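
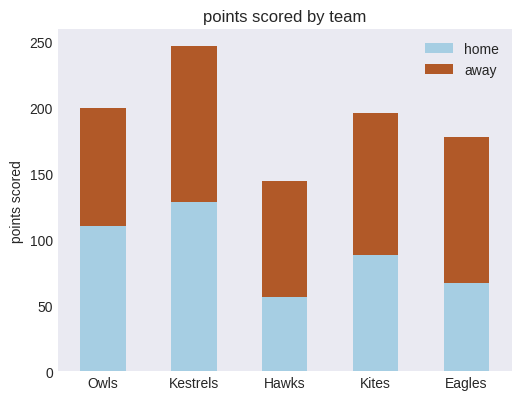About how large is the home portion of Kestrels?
home top ≈ 125, bottom ≈ 0; segment ≈ 125.

≈ 125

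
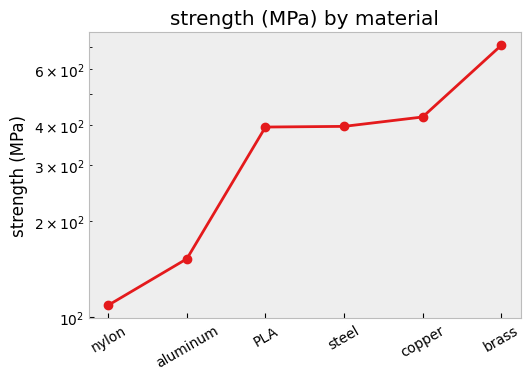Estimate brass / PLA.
≈ 1.75×

brass ≈ 700, PLA ≈ 400; 700/400 ≈ 1.75.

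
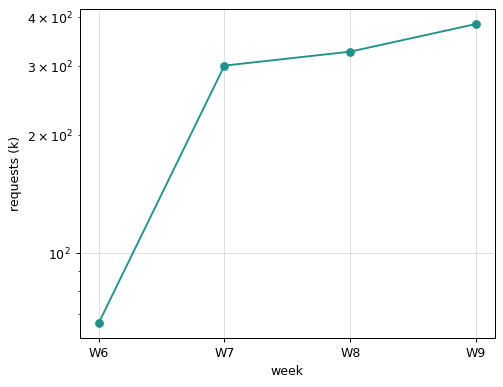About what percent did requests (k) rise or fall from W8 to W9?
≈ +14.3%

W8 ≈ 350, W9 ≈ 400; (400 − 350) / 350 ≈ +14.3%.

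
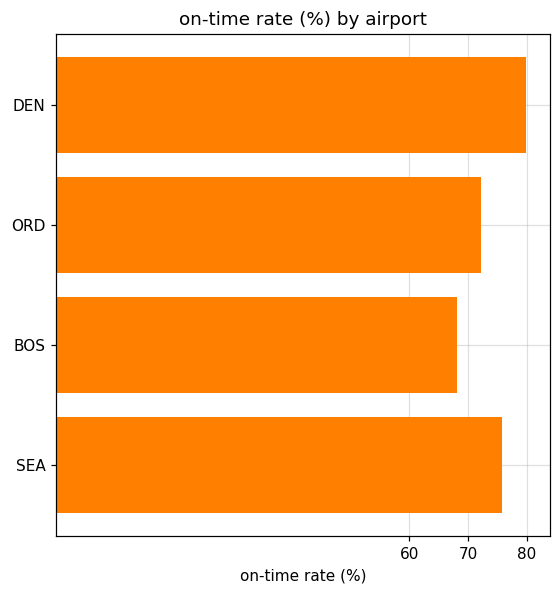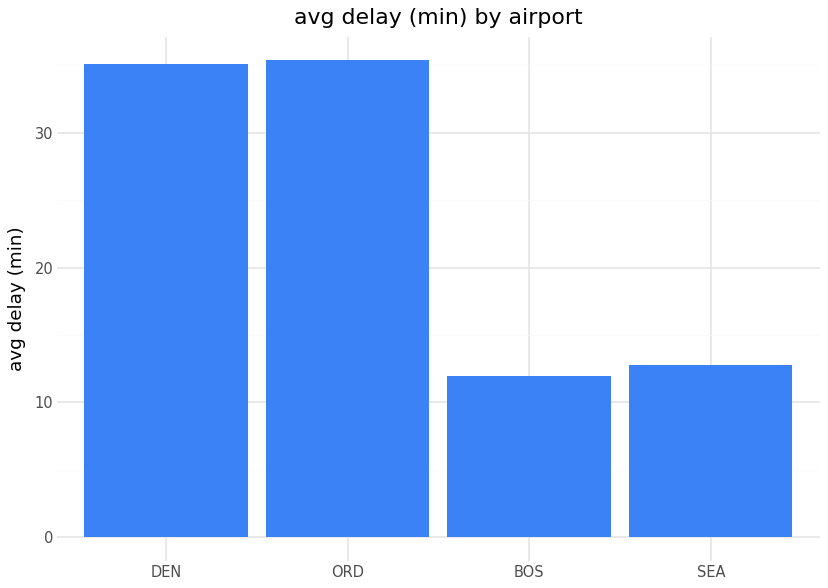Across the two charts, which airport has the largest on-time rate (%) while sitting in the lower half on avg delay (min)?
SEA

Chart 2 median avg delay (min) ≈ 25; below-median airports: BOS, SEA. Among those, SEA has the highest on-time rate (%) (≈ 80).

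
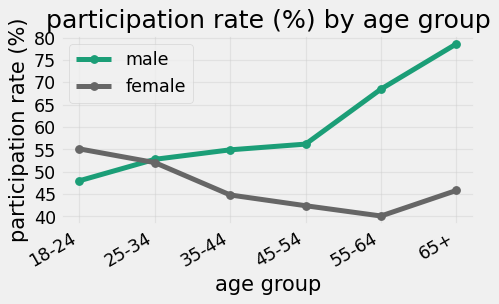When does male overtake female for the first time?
25-34

18-24: male ≈ 50 vs female ≈ 55 (not yet); 25-34: male ≈ 55 vs female ≈ 50 (first crossover).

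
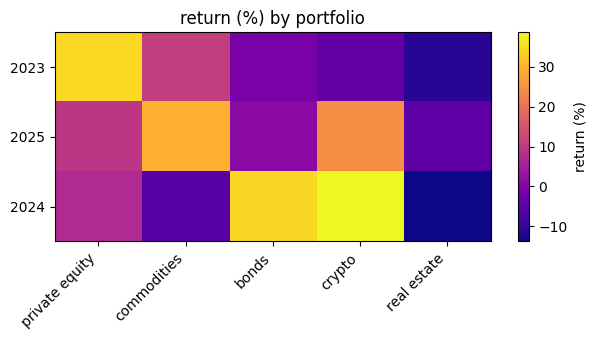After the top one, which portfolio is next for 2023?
Top 3 for 2023: private equity ≈ 35, commodities ≈ 10, bonds ≈ 0.

commodities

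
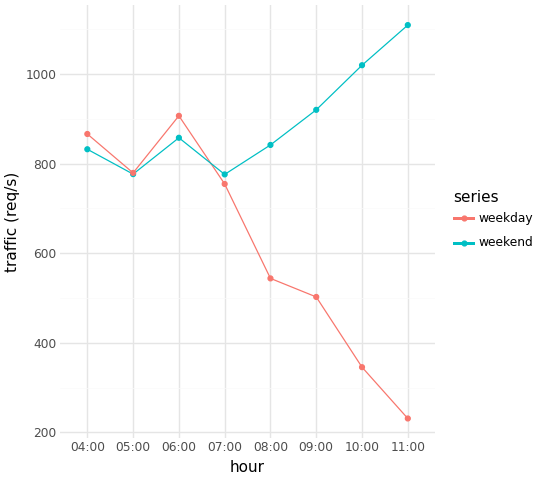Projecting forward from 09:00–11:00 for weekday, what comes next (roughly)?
≈ 50

Last three: 500, 300, 200 → slope ≈ -150/step → next ≈ 50.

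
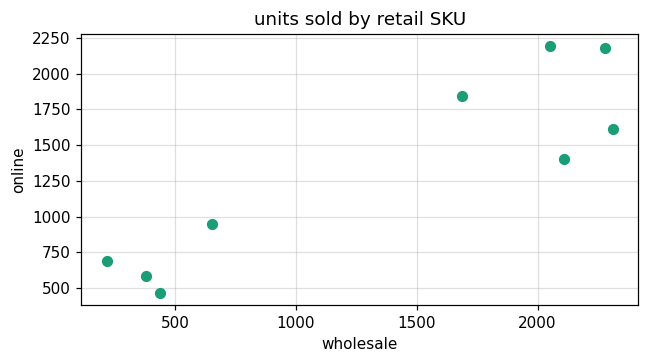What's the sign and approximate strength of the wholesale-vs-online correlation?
Points are positively correlated; strong (|r| ≈ 0.9).

positive, strong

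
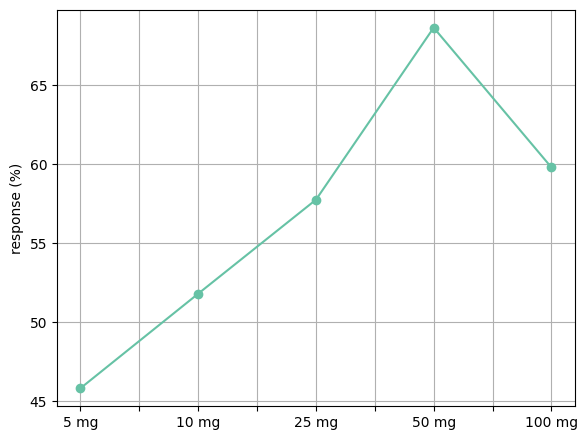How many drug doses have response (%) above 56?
3

Above 56: 25 mg, 50 mg, 100 mg.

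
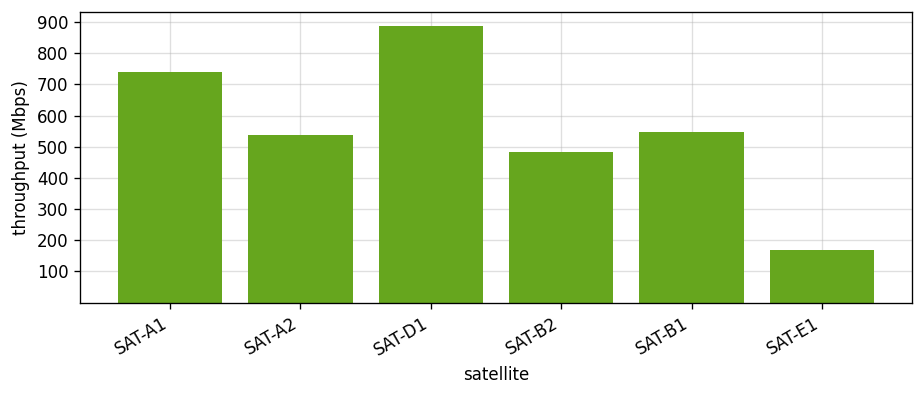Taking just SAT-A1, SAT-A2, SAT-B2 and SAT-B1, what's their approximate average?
(700 + 500 + 500 + 500) / 4 ≈ 550.

≈ 550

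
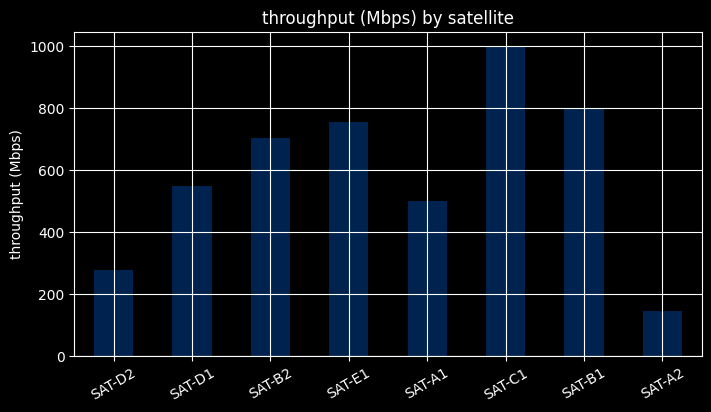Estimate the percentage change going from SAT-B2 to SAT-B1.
≈ +14.3%

SAT-B2 ≈ 700, SAT-B1 ≈ 800; (800 − 700) / 700 ≈ +14.3%.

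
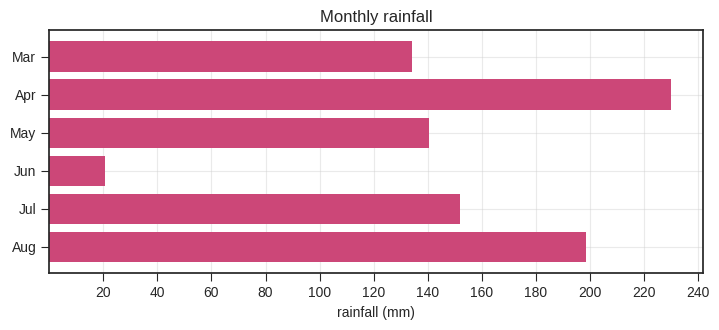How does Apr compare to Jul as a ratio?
≈ 1.5×

Apr ≈ 240, Jul ≈ 160; 240/160 ≈ 1.5.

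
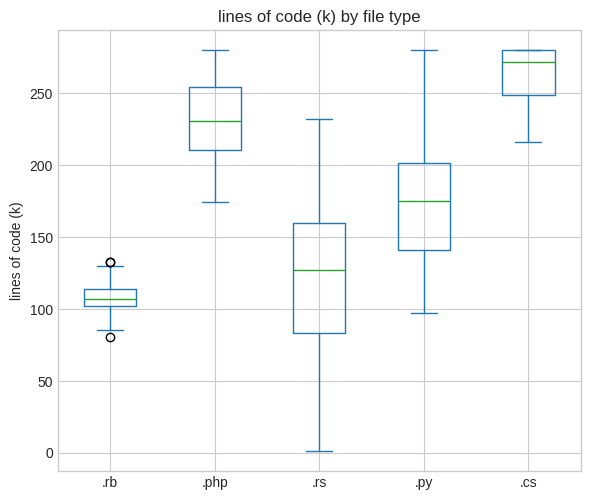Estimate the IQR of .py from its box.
Q3 ≈ 200, Q1 ≈ 140; IQR ≈ 60.

≈ 60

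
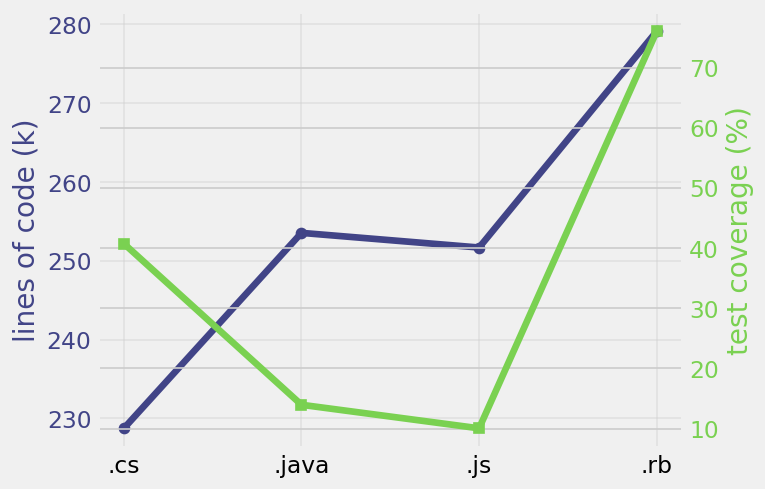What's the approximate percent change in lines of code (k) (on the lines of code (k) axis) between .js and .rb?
≈ +12%

.js ≈ 250, .rb ≈ 280; (280 − 250) / 250 ≈ +12%.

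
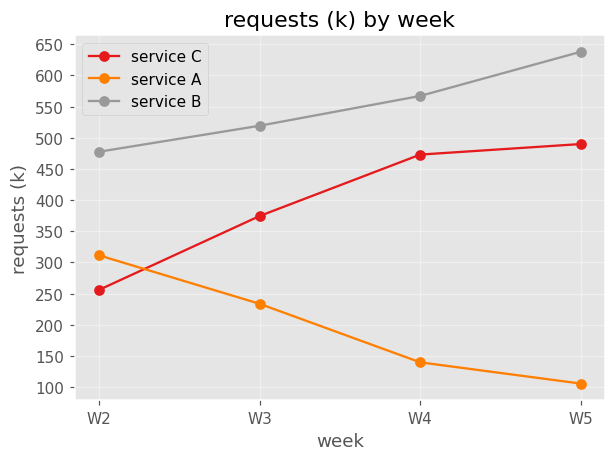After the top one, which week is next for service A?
W3

Top 3 for service A: W2 ≈ 300, W3 ≈ 250, W4 ≈ 150.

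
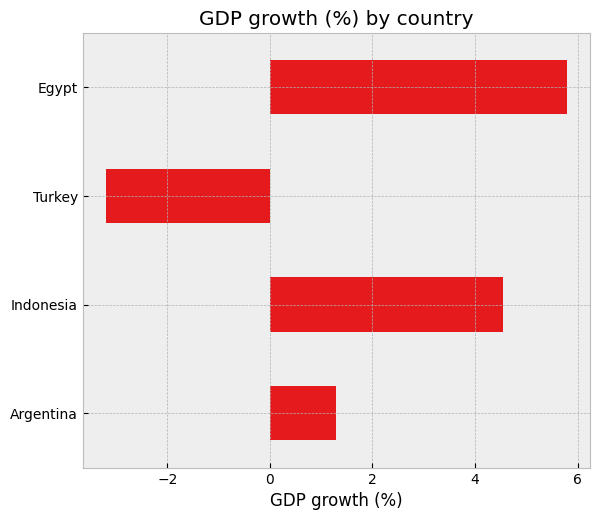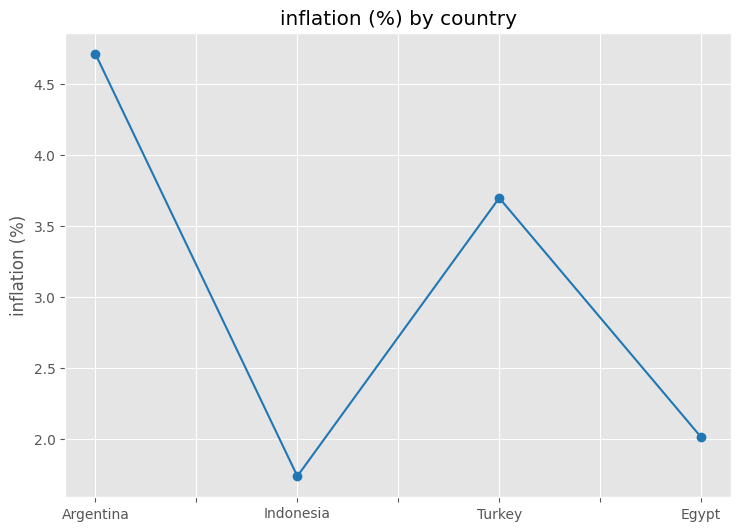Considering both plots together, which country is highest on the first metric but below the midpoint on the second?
Egypt

Chart 2 median inflation (%) ≈ 3; below-median countries: Indonesia, Egypt. Among those, Egypt has the highest GDP growth (%) (≈ 6).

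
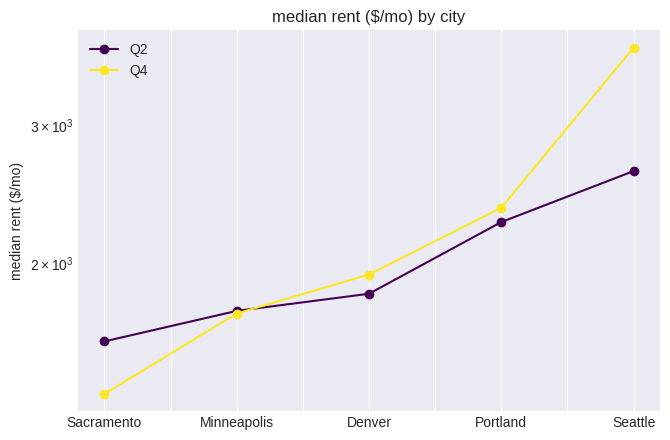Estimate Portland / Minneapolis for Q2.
Portland ≈ 2200, Minneapolis ≈ 1800; 2200/1800 ≈ 1.22.

≈ 1.22×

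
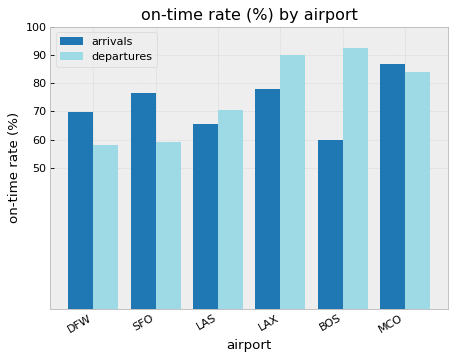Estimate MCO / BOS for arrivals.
≈ 1.5×

MCO ≈ 90, BOS ≈ 60; 90/60 ≈ 1.5.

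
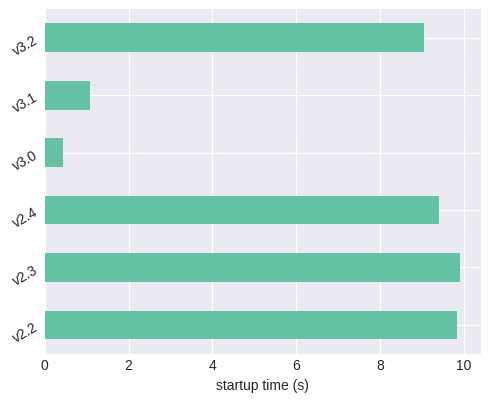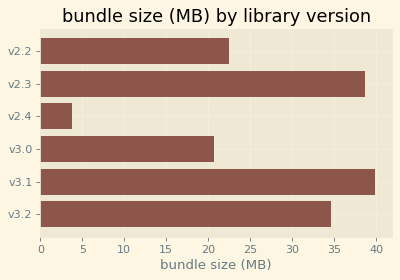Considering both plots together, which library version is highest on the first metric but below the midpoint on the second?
Chart 2 median bundle size (MB) ≈ 30; below-median library versions: v2.2, v2.4, v3.0. Among those, v2.2 has the highest startup time (s) (≈ 10).

v2.2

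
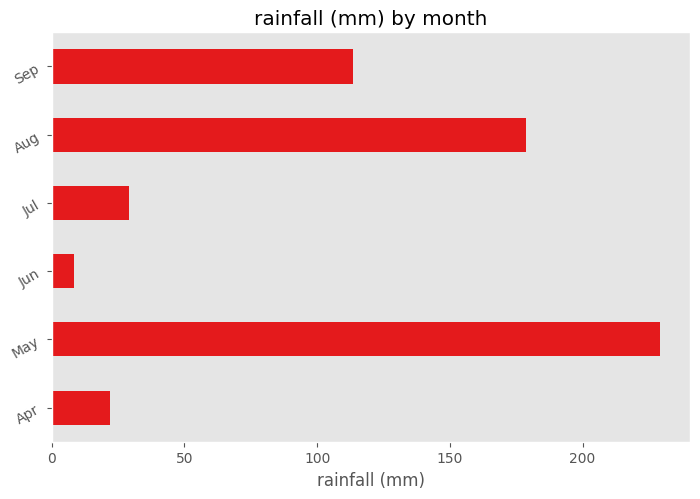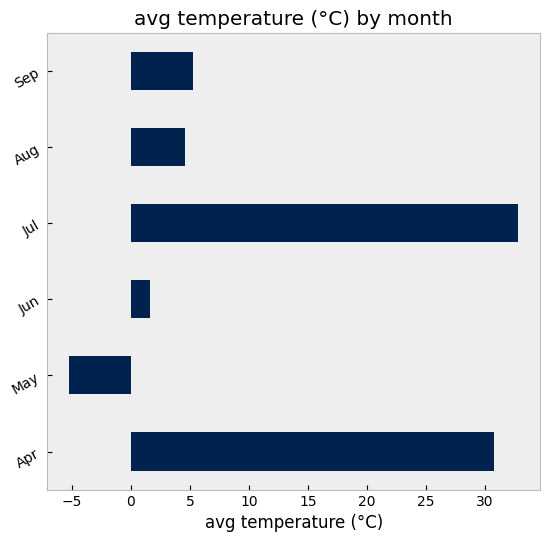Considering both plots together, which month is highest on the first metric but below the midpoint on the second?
Chart 2 median avg temperature (°C) ≈ 5; below-median months: May, Jun, Aug. Among those, May has the highest rainfall (mm) (≈ 225).

May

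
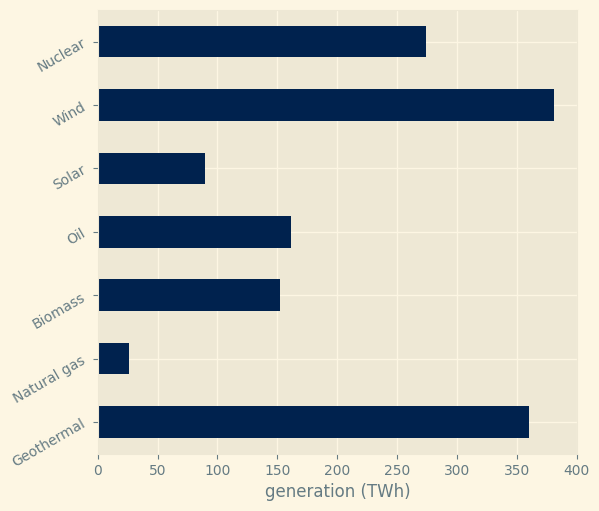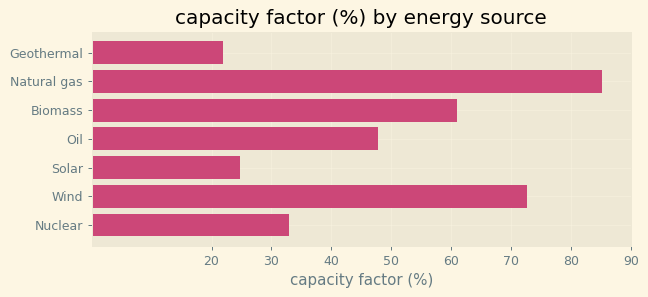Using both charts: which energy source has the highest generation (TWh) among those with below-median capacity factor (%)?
Geothermal

Chart 2 median capacity factor (%) ≈ 50; below-median energy sources: Geothermal, Solar, Nuclear. Among those, Geothermal has the highest generation (TWh) (≈ 350).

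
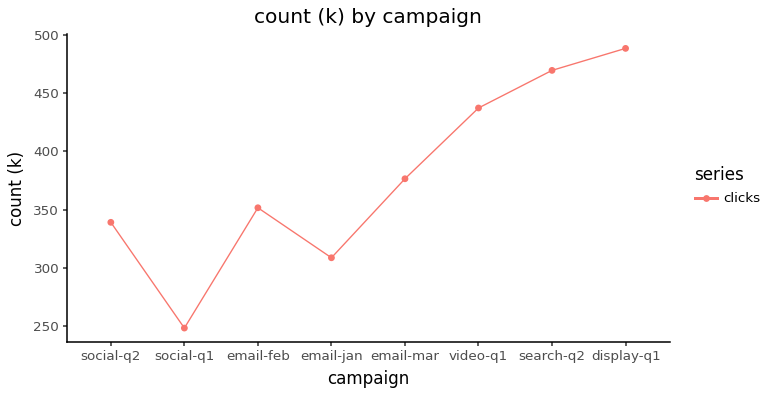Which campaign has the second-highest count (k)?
Top 3: display-q1 ≈ 500, search-q2 ≈ 475, video-q1 ≈ 425.

search-q2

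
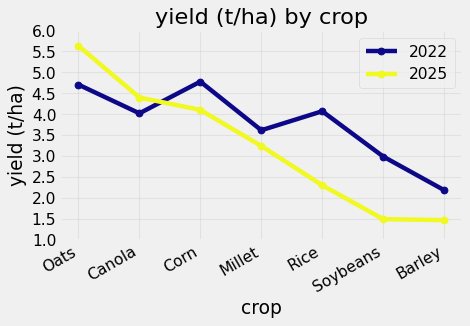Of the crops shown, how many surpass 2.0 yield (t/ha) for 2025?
Above 2.0: Oats, Canola, Corn, Millet, Rice.

5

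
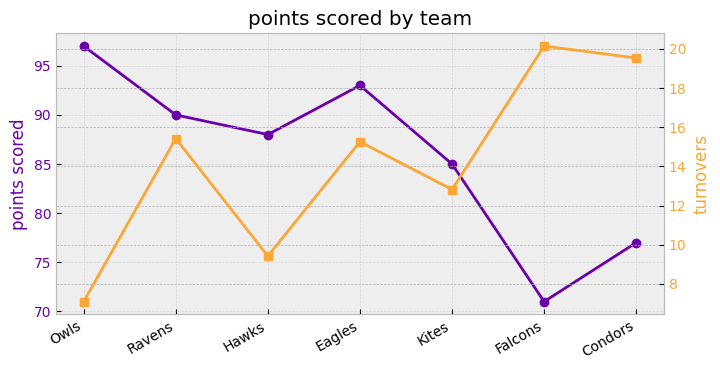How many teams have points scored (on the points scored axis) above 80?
Above 80: Owls, Ravens, Hawks, Eagles, Kites.

5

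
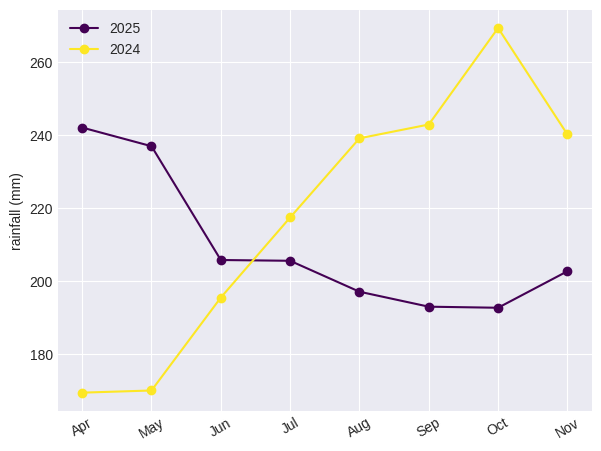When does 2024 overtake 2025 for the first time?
Jun: 2024 ≈ 200 vs 2025 ≈ 210 (not yet); Jul: 2024 ≈ 220 vs 2025 ≈ 210 (first crossover).

Jul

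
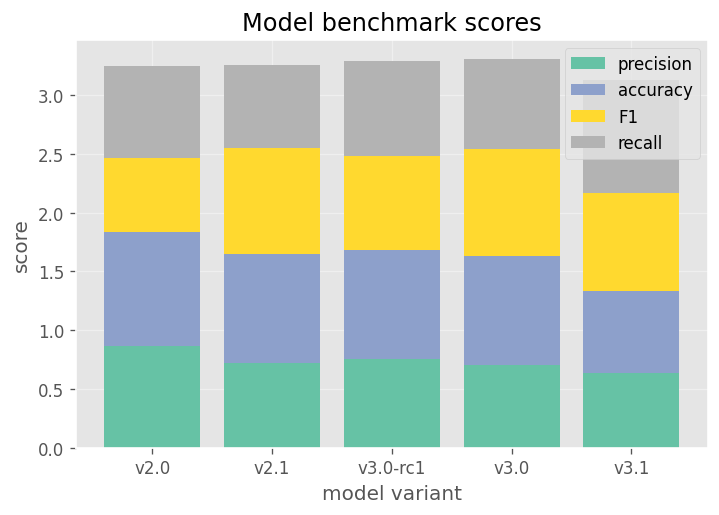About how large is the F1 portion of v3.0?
F1 top ≈ 2.5, bottom ≈ 1.5; segment ≈ 1.0.

≈ 1.0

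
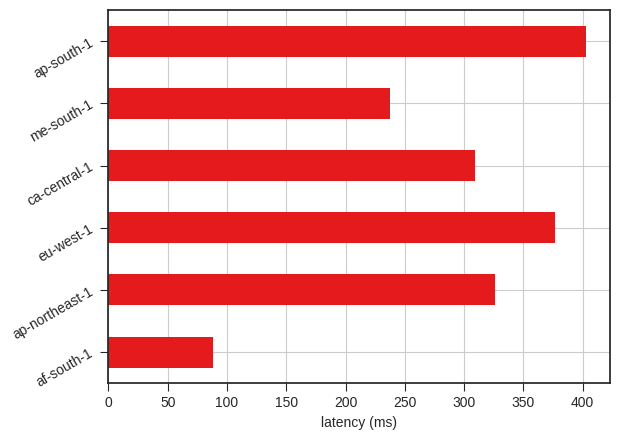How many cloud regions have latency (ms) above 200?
Above 200: ap-northeast-1, eu-west-1, ca-central-1, me-south-1, ap-south-1.

5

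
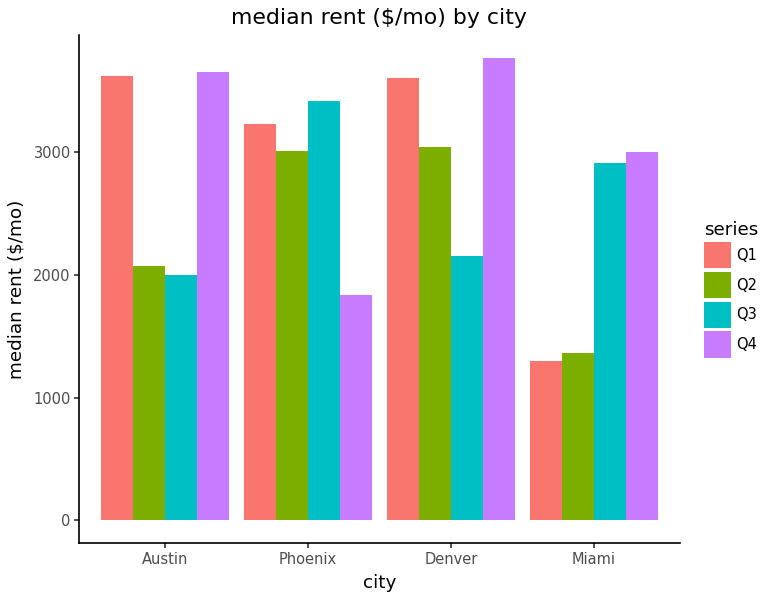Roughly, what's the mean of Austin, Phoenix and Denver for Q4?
(3500 + 2000 + 4000) / 3 ≈ 3167.

≈ 3167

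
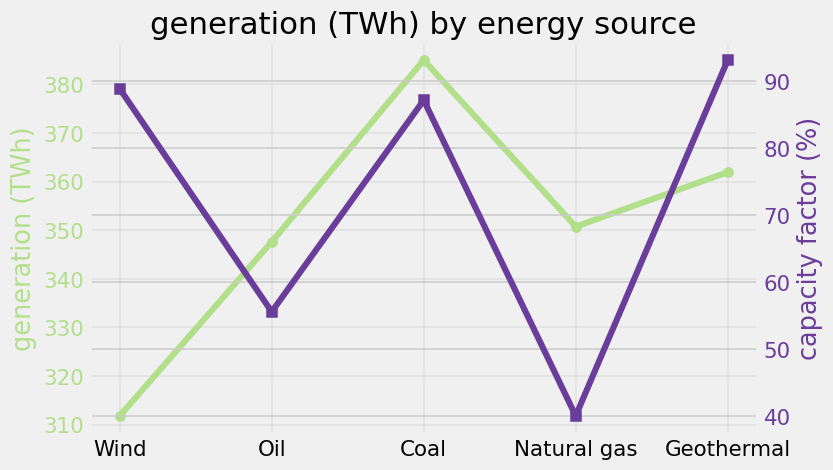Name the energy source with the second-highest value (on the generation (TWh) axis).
Top 3 (on the generation (TWh) axis): Coal ≈ 380, Geothermal ≈ 360, Natural gas ≈ 350.

Geothermal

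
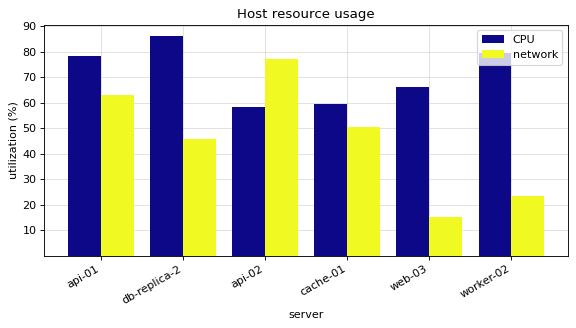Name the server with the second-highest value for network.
api-01

Top 3 for network: api-02 ≈ 80, api-01 ≈ 60, cache-01 ≈ 50.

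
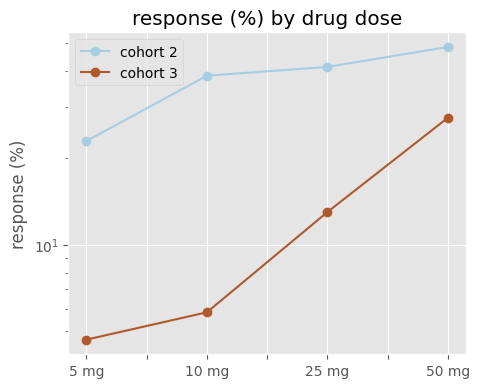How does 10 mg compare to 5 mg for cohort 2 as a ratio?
≈ 1.6×

10 mg ≈ 40, 5 mg ≈ 25; 40/25 ≈ 1.6.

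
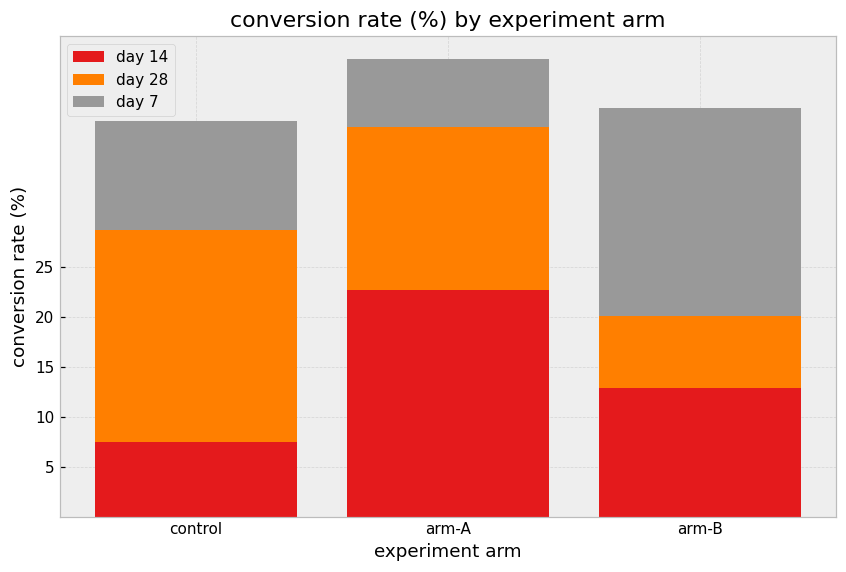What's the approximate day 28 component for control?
day 28 top ≈ 30, bottom ≈ 5; segment ≈ 25.

≈ 25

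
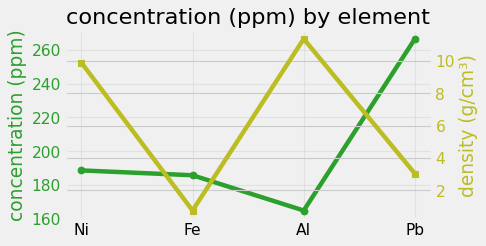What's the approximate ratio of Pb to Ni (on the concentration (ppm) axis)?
Pb ≈ 270, Ni ≈ 190; 270/190 ≈ 1.42.

≈ 1.42×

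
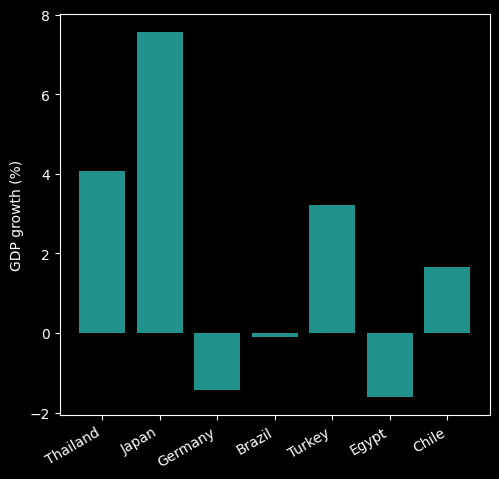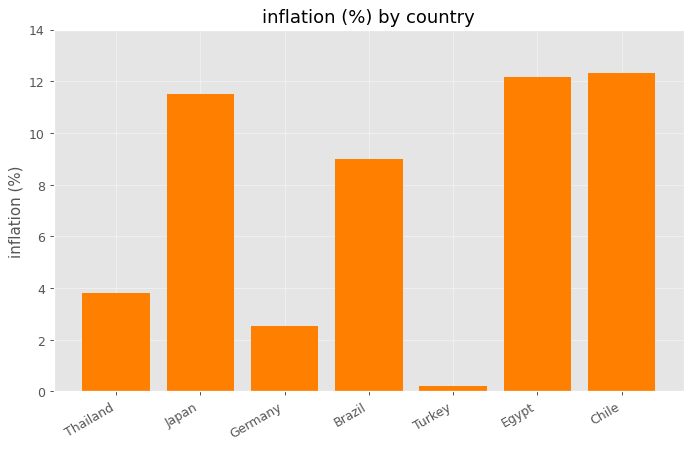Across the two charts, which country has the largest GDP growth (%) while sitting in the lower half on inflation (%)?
Thailand

Chart 2 median inflation (%) ≈ 8; below-median countries: Thailand, Germany, Turkey. Among those, Thailand has the highest GDP growth (%) (≈ 4).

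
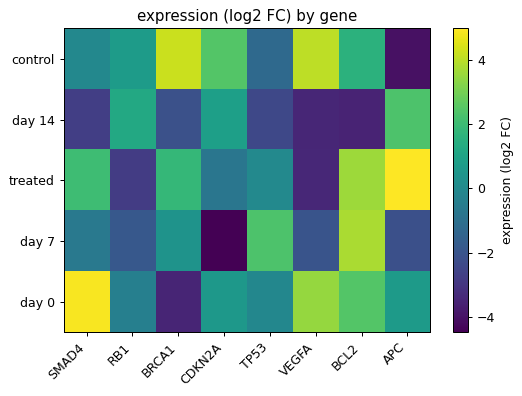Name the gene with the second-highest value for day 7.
TP53

Top 3 for day 7: BCL2 ≈ 4, TP53 ≈ 2, BRCA1 ≈ 0.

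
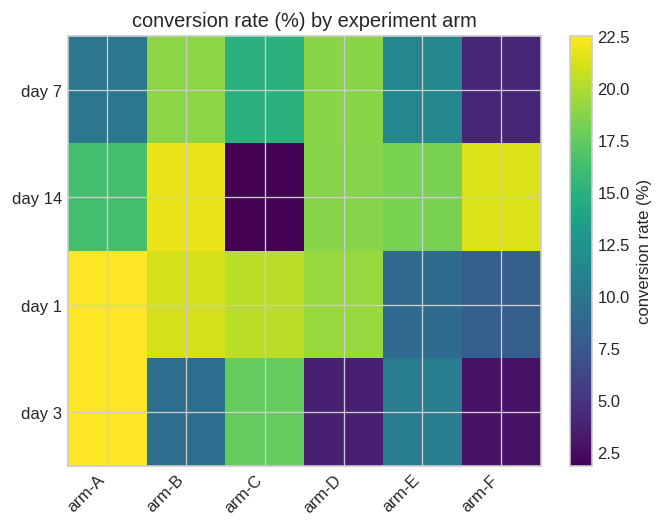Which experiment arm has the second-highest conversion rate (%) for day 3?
arm-C

Top 3 for day 3: arm-A ≈ 22, arm-C ≈ 18, arm-E ≈ 10.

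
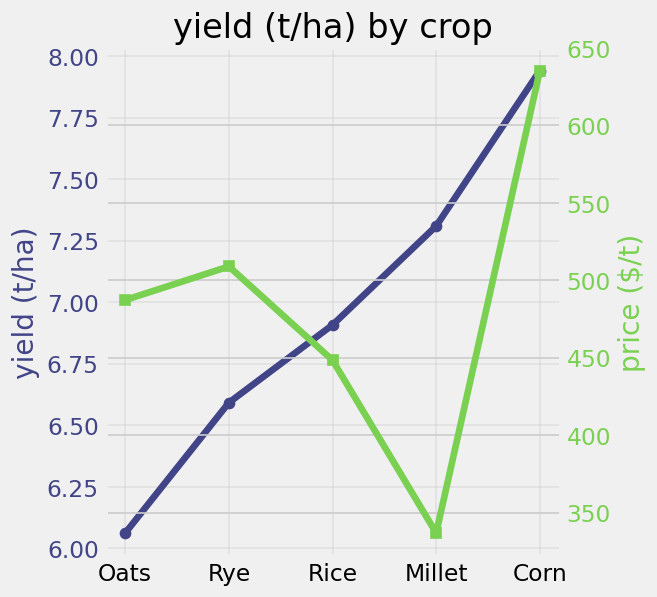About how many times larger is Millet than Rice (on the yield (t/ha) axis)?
≈ 1.06×

Millet ≈ 7.4, Rice ≈ 7.0; 7.4/7.0 ≈ 1.06.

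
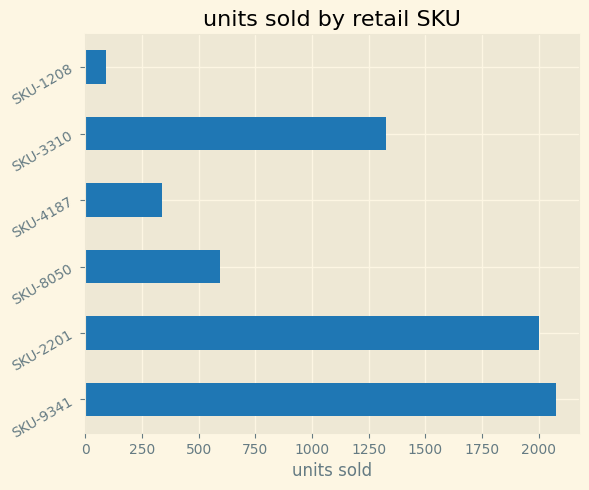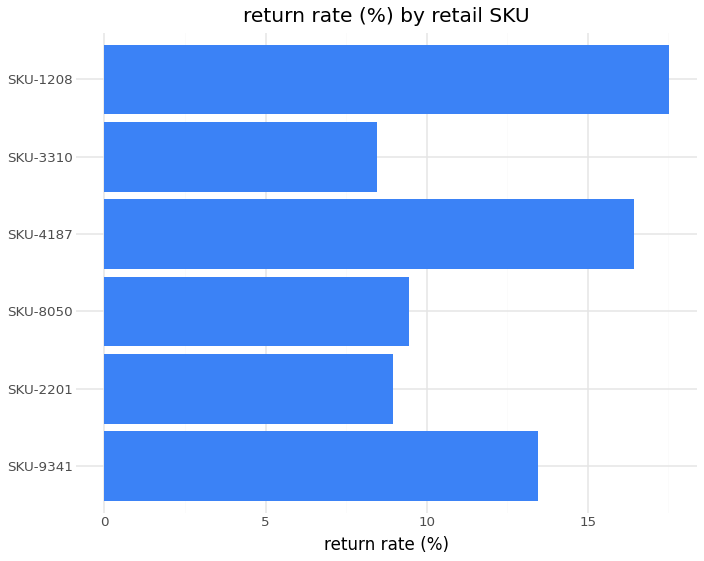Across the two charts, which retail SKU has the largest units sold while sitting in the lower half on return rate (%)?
Chart 2 median return rate (%) ≈ 12; below-median retail SKUs: SKU-2201, SKU-8050, SKU-3310. Among those, SKU-2201 has the highest units sold (≈ 2000).

SKU-2201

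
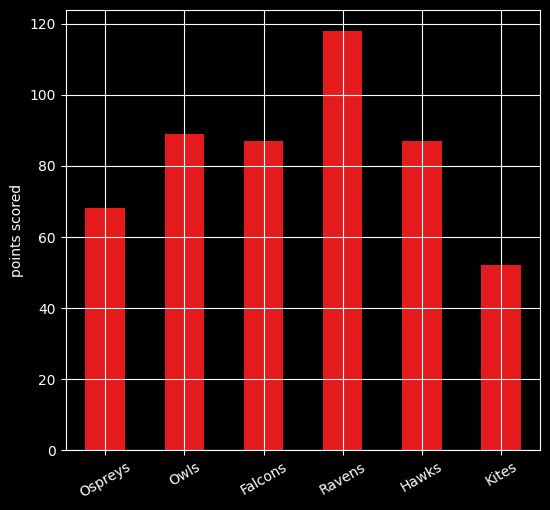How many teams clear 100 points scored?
1

Above 100: Ravens.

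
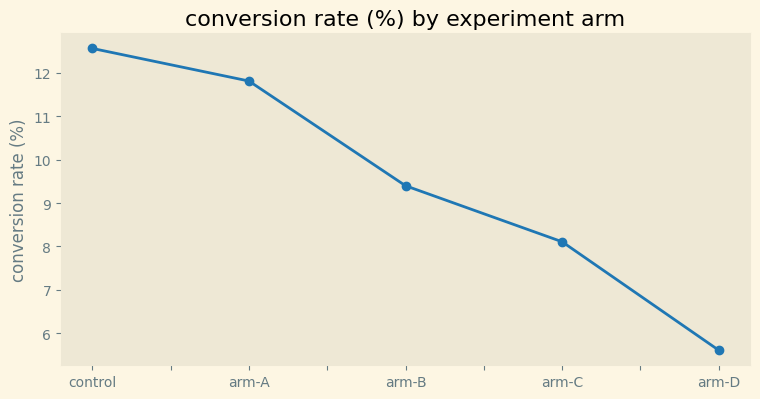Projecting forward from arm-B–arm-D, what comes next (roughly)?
Last three: 9, 8, 6 → slope ≈ -1.5/step → next ≈ 4.5.

≈ 4.5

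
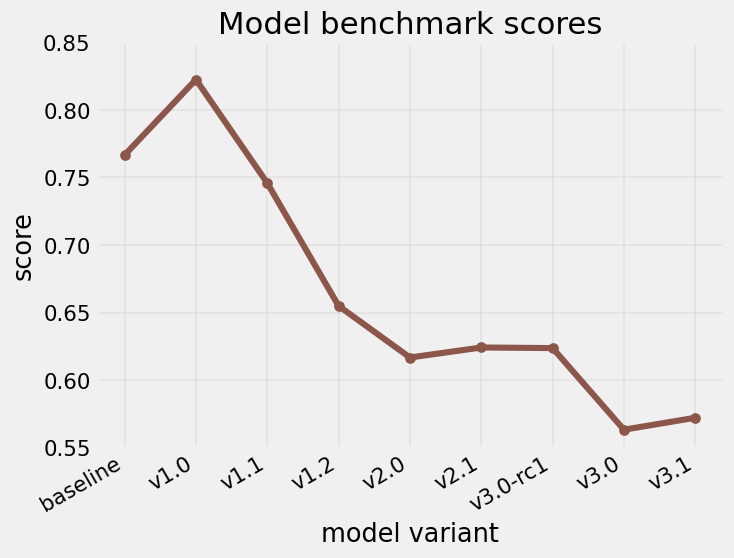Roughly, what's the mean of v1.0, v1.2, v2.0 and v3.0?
(0.80 + 0.65 + 0.60 + 0.55) / 4 ≈ 0.65.

≈ 0.65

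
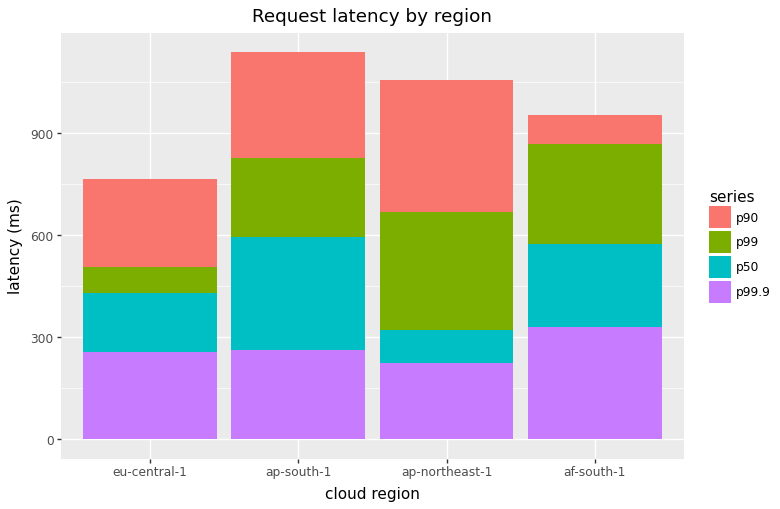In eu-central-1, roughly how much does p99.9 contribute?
≈ 300

p99.9 top ≈ 300, bottom ≈ 0; segment ≈ 300.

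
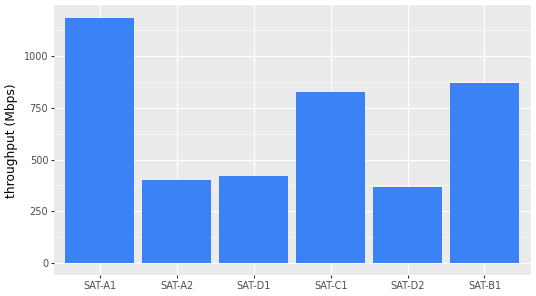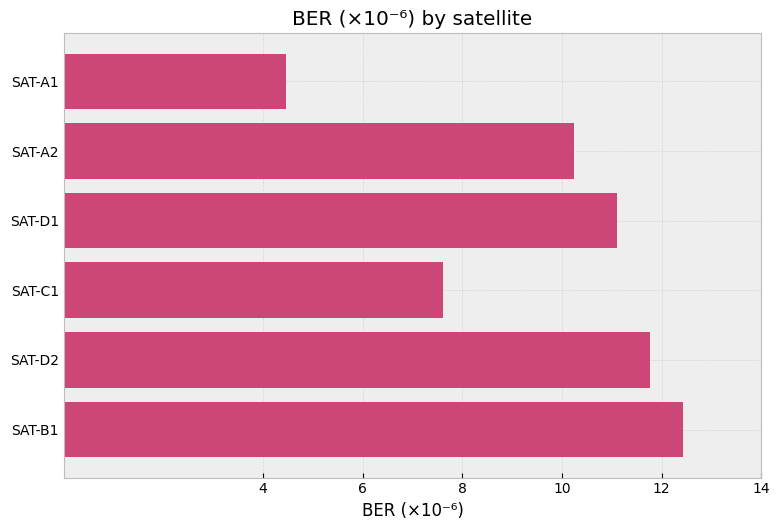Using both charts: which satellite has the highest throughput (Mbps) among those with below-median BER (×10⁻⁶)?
Chart 2 median BER (×10⁻⁶) ≈ 10; below-median satellites: SAT-A1, SAT-A2, SAT-C1. Among those, SAT-A1 has the highest throughput (Mbps) (≈ 1200).

SAT-A1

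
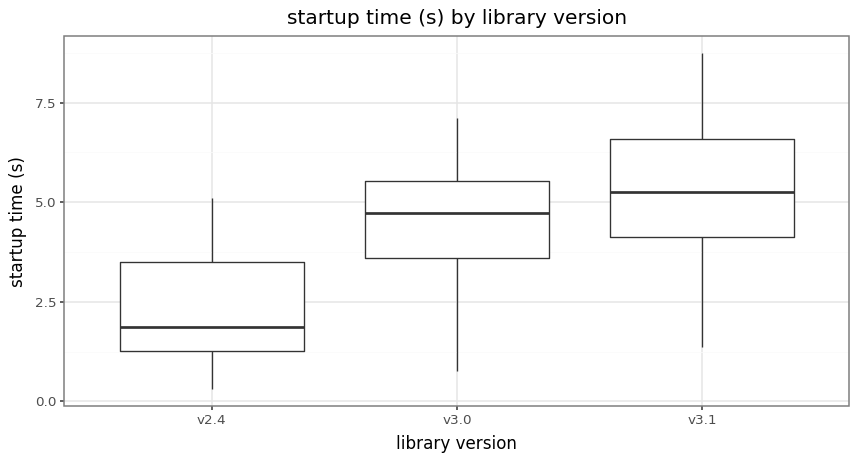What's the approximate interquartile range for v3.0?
≈ 2.0

Q3 ≈ 5.5, Q1 ≈ 3.5; IQR ≈ 2.0.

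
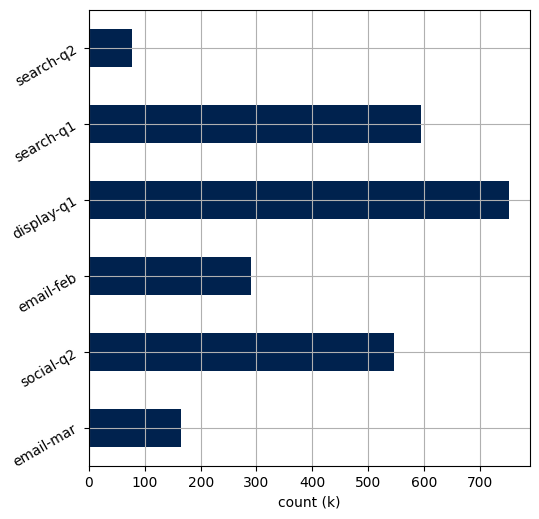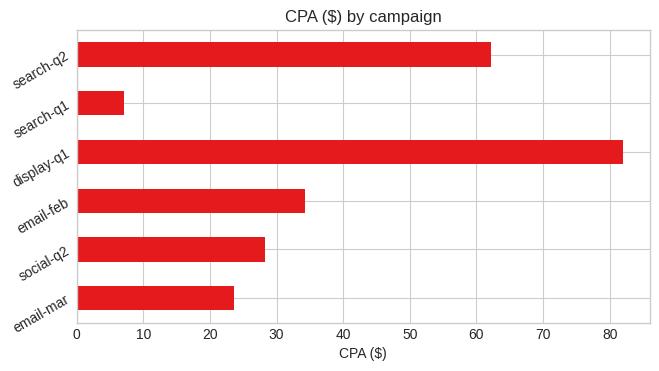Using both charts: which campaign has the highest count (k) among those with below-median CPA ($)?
search-q1

Chart 2 median CPA ($) ≈ 30; below-median campaigns: email-mar, social-q2, search-q1. Among those, search-q1 has the highest count (k) (≈ 600).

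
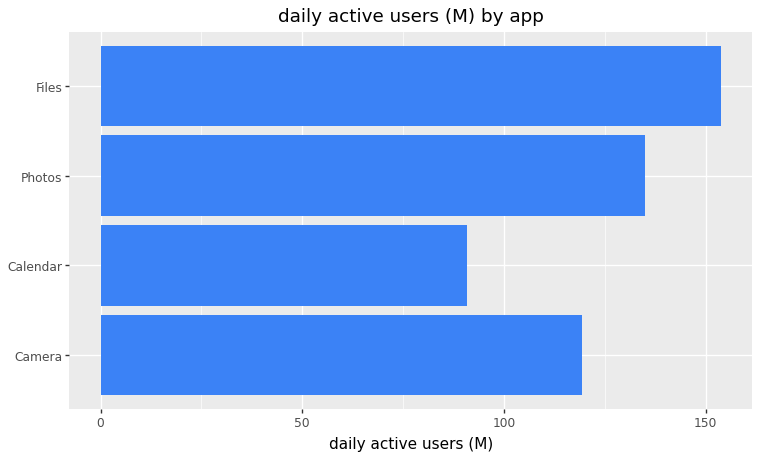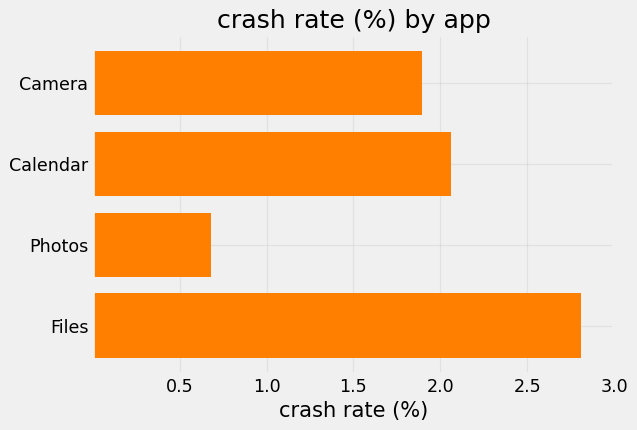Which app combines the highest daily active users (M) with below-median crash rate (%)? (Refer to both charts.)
Chart 2 median crash rate (%) ≈ 2; below-median apps: Camera, Photos. Among those, Photos has the highest daily active users (M) (≈ 140).

Photos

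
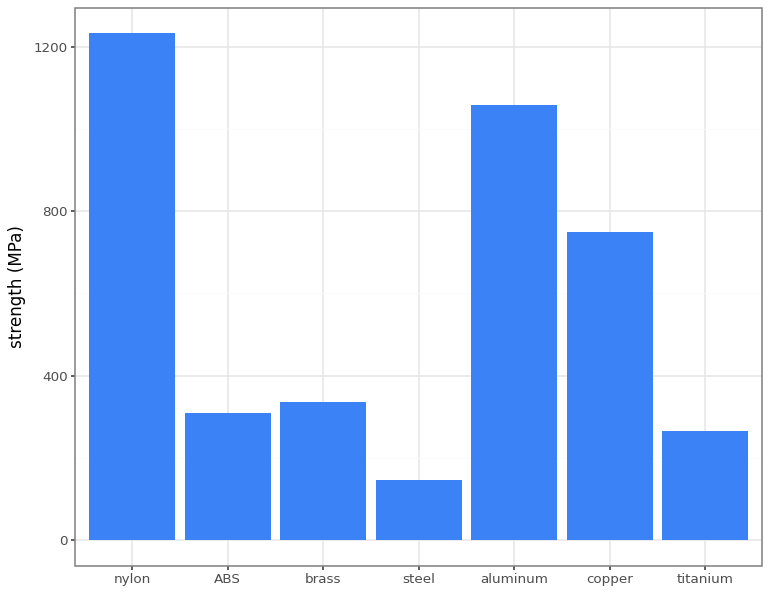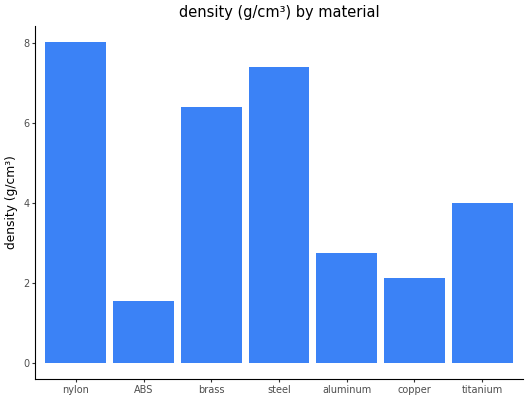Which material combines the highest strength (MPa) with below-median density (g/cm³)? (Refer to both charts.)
aluminum

Chart 2 median density (g/cm³) ≈ 4; below-median materials: ABS, aluminum, copper. Among those, aluminum has the highest strength (MPa) (≈ 1000).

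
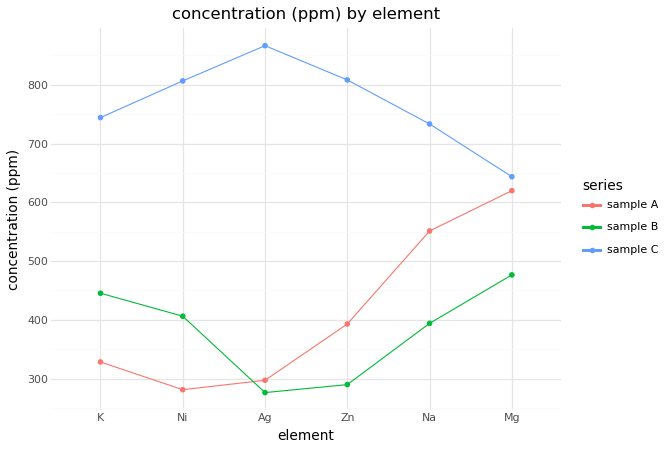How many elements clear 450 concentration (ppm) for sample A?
2

Above 450: Na, Mg.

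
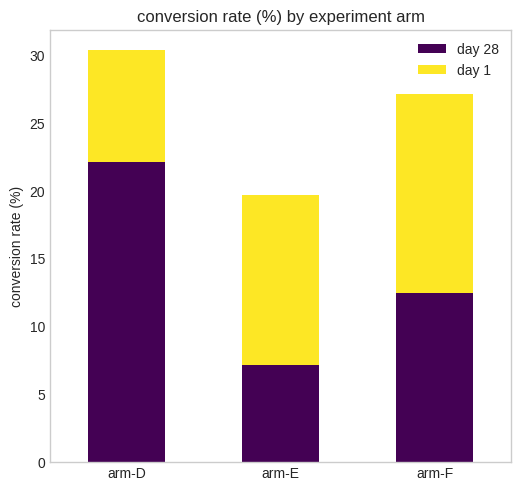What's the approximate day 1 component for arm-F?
≈ 15

day 1 top ≈ 25, bottom ≈ 10; segment ≈ 15.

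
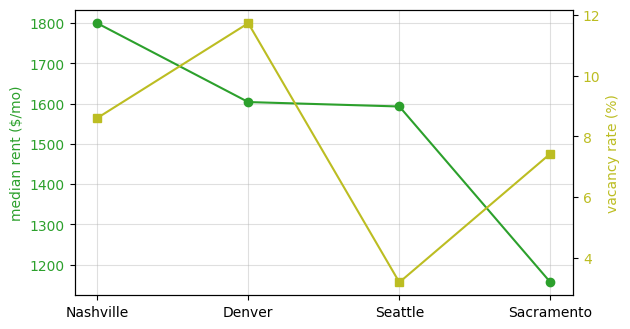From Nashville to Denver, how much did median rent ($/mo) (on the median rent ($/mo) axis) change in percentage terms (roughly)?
Nashville ≈ 1800, Denver ≈ 1600; (1600 − 1800) / 1800 ≈ -11.1%.

≈ -11.1%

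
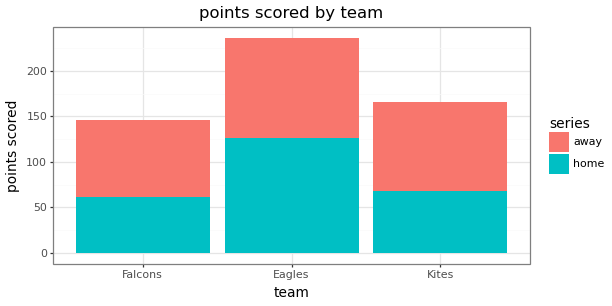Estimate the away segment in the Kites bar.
≈ 100

away top ≈ 160, bottom ≈ 60; segment ≈ 100.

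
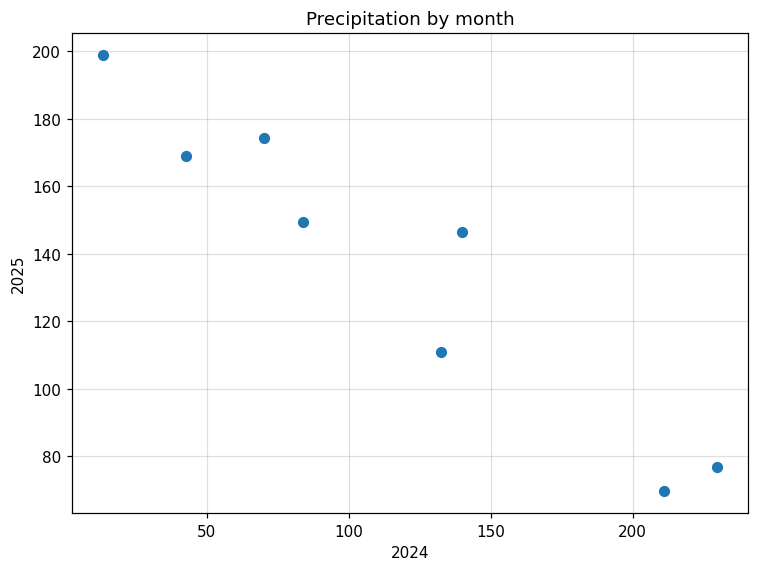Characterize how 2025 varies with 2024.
Points are negatively correlated; strong (|r| ≈ 1.0).

negative, strong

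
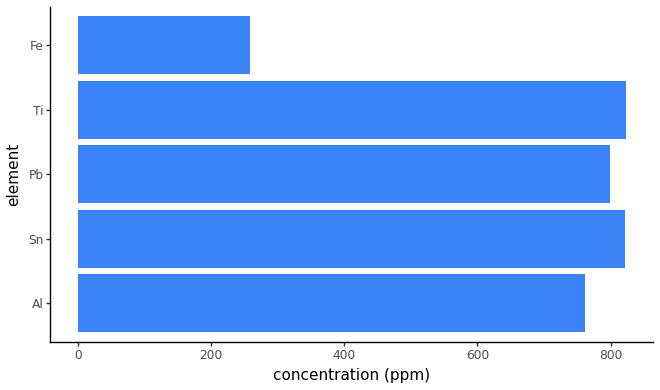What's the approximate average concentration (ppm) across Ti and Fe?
(800 + 300) / 2 ≈ 550.

≈ 550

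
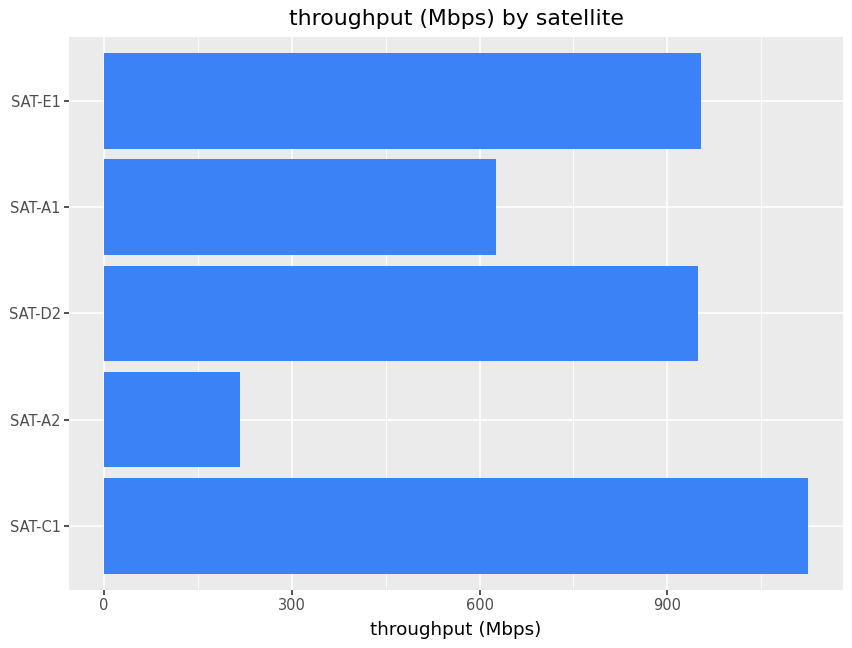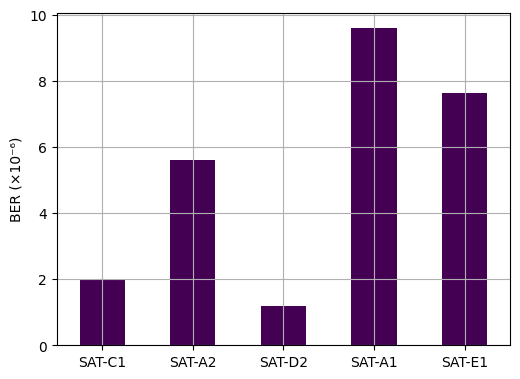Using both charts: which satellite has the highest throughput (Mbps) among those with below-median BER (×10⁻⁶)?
SAT-C1

Chart 2 median BER (×10⁻⁶) ≈ 6; below-median satellites: SAT-C1, SAT-D2. Among those, SAT-C1 has the highest throughput (Mbps) (≈ 1200).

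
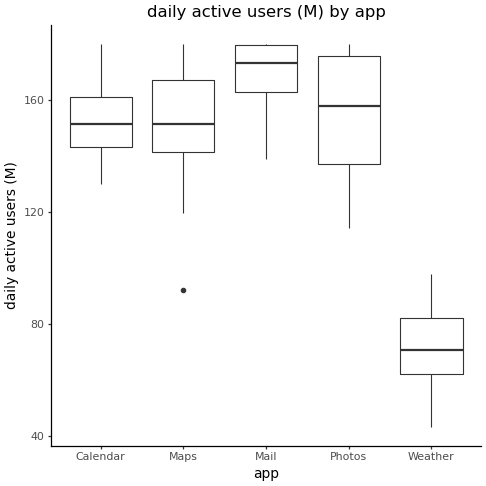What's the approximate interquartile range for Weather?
Q3 ≈ 80, Q1 ≈ 60; IQR ≈ 20.

≈ 20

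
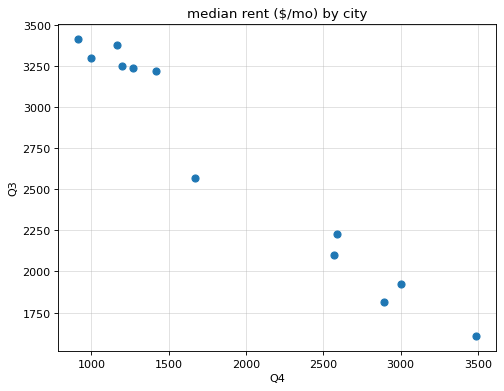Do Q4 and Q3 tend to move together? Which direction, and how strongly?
Points are negatively correlated; strong (|r| ≈ 1.0).

negative, strong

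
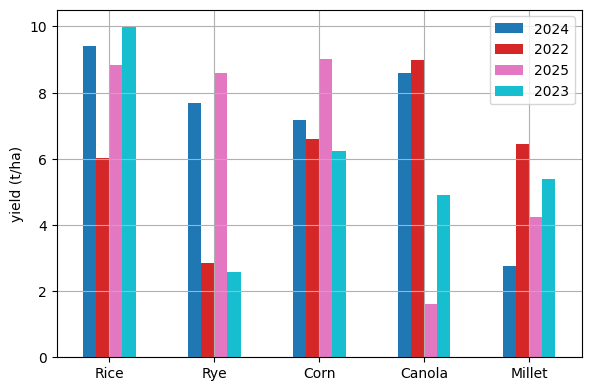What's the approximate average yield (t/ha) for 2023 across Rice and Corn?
≈ 8

(10 + 6) / 2 ≈ 8.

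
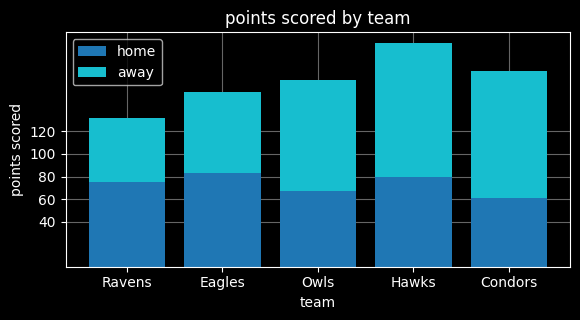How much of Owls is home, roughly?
home top ≈ 60, bottom ≈ 0; segment ≈ 60.

≈ 60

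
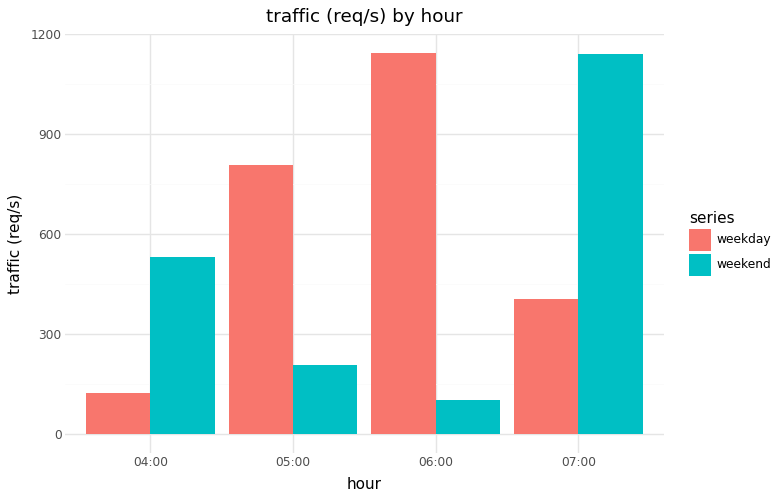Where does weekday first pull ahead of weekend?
04:00: weekday ≈ 100 vs weekend ≈ 500 (not yet); 05:00: weekday ≈ 800 vs weekend ≈ 200 (first crossover).

05:00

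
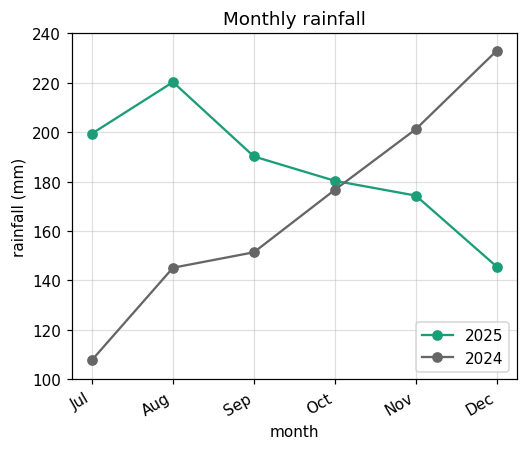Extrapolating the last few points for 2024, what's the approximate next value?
≈ 270

Last three: 180, 200, 240 → slope ≈ 30/step → next ≈ 270.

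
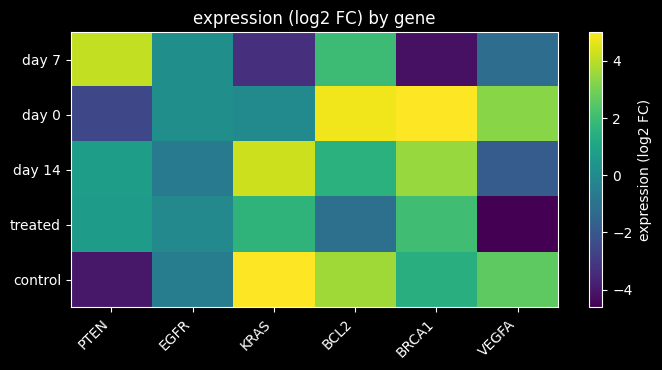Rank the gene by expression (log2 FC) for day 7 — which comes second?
BCL2

Top 3 for day 7: PTEN ≈ 4, BCL2 ≈ 2, EGFR ≈ 0.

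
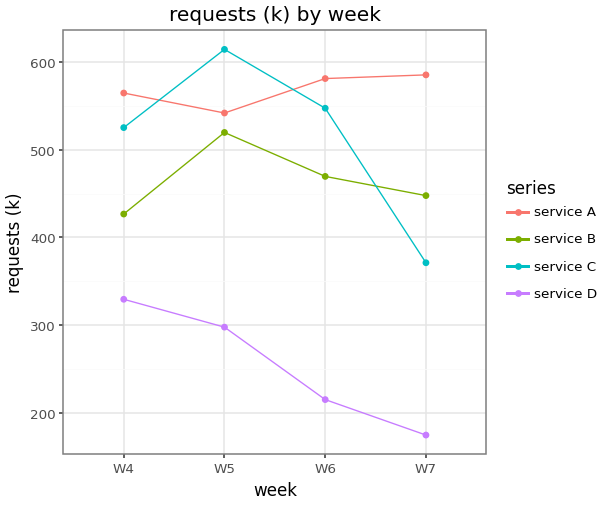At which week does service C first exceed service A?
W4: service C ≈ 550 vs service A ≈ 550 (not yet); W5: service C ≈ 600 vs service A ≈ 550 (first crossover).

W5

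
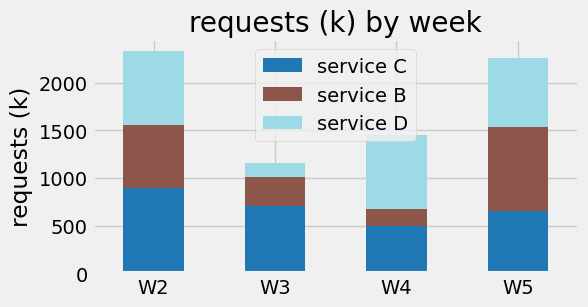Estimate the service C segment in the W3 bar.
≈ 800

service C top ≈ 800, bottom ≈ 0; segment ≈ 800.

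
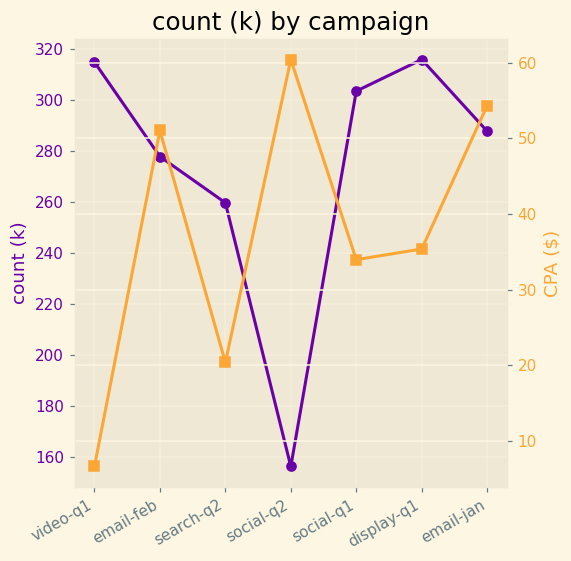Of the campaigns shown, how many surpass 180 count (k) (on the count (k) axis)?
Above 180: video-q1, email-feb, search-q2, social-q1, display-q1, email-jan.

6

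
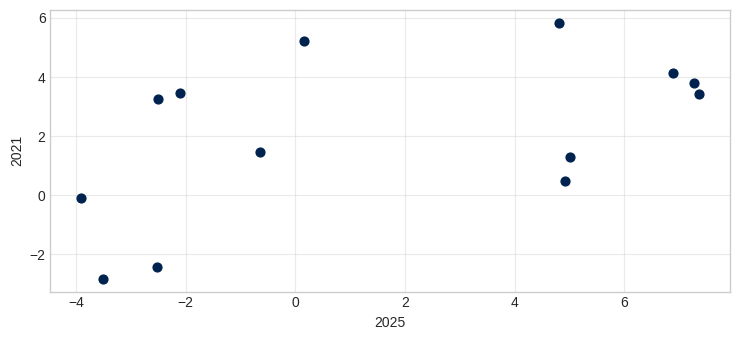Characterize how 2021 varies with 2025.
Points are positively correlated; moderate (|r| ≈ 0.5).

positive, moderate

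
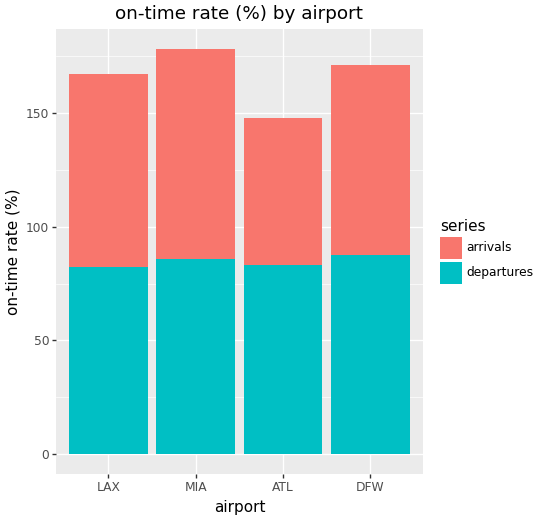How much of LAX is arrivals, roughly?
arrivals top ≈ 160, bottom ≈ 80; segment ≈ 80.

≈ 80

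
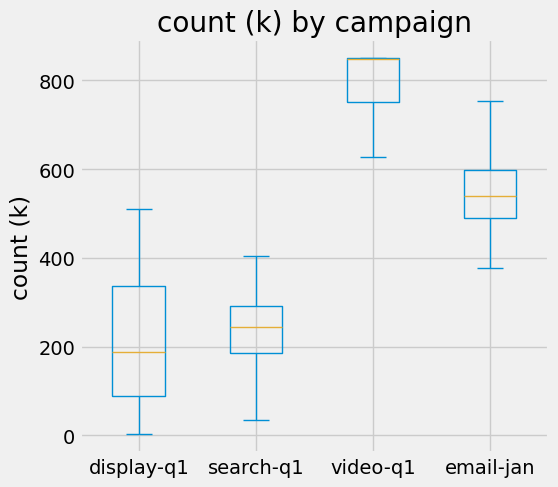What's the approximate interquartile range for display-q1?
≈ 200

Q3 ≈ 300, Q1 ≈ 100; IQR ≈ 200.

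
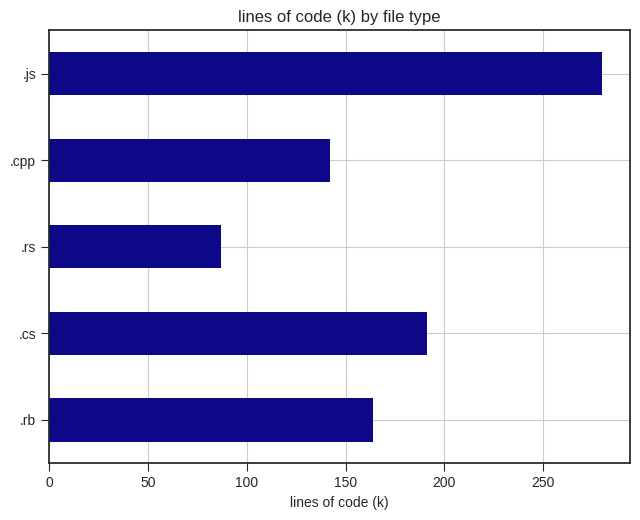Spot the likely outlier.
.js ≈ 275; the rest sit between ≈ 75 and ≈ 200.

.js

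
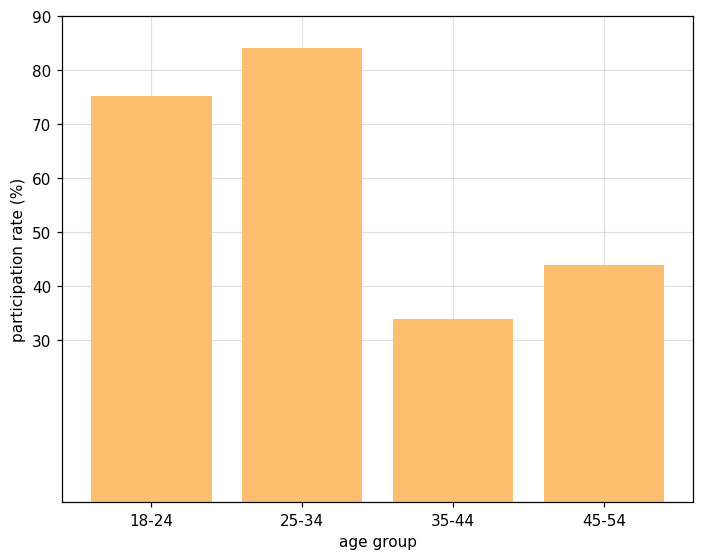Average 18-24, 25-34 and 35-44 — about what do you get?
(80 + 80 + 30) / 3 ≈ 63.

≈ 63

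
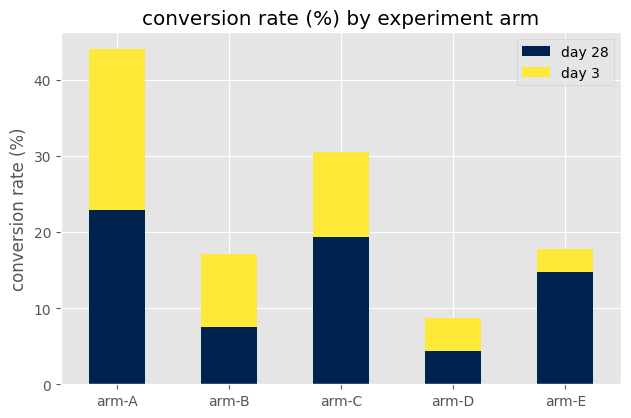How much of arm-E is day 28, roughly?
≈ 15

day 28 top ≈ 15, bottom ≈ 0; segment ≈ 15.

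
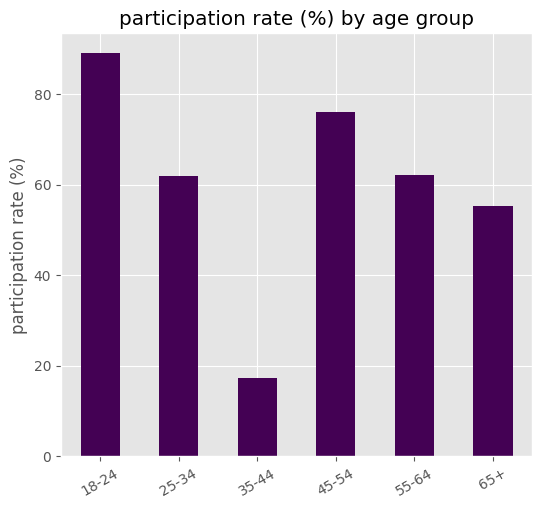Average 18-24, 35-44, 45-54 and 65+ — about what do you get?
≈ 62

(90 + 20 + 80 + 60) / 4 ≈ 62.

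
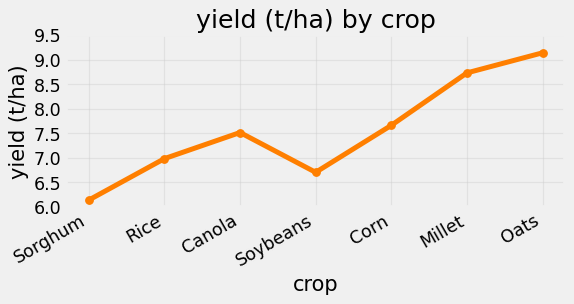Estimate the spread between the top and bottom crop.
≈ 3.0

Max Oats ≈ 9.0, min Sorghum ≈ 6.0; range ≈ 3.0.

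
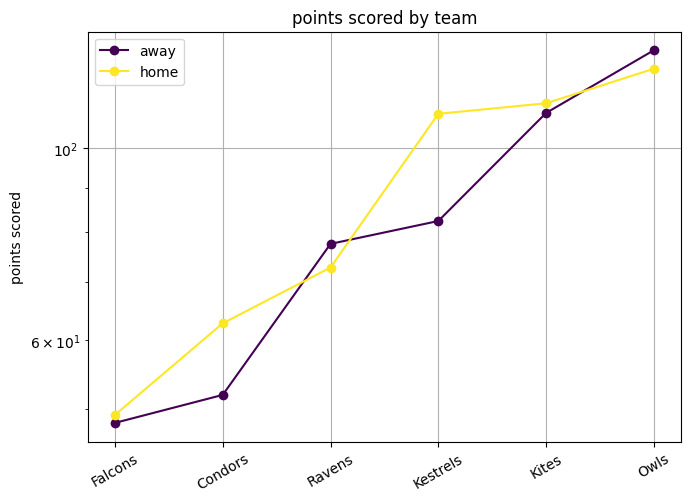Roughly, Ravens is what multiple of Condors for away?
Ravens ≈ 80, Condors ≈ 50; 80/50 ≈ 1.6.

≈ 1.6×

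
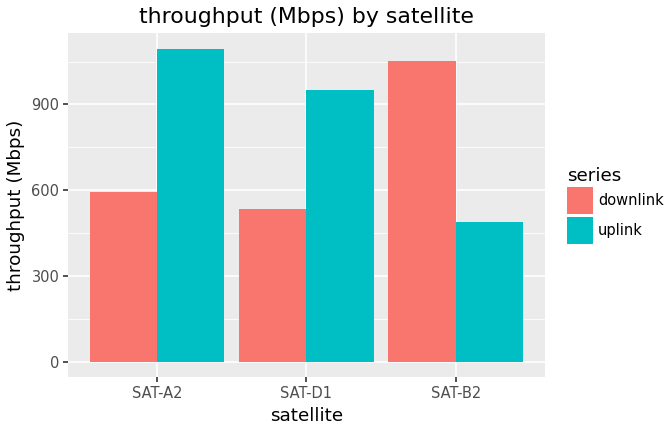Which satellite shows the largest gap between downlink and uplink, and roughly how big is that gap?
SAT-B2, ≈ 600 Mbps

SAT-B2: downlink ≈ 1100, uplink ≈ 500 → gap ≈ 600. Next-largest (SAT-A2) is only ≈ 500.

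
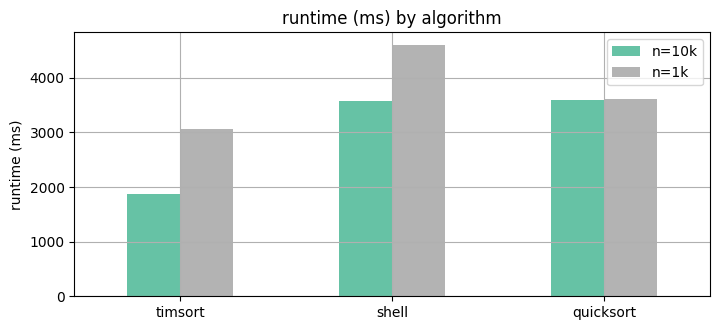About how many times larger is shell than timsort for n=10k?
shell ≈ 3500, timsort ≈ 2000; 3500/2000 ≈ 1.75.

≈ 1.75×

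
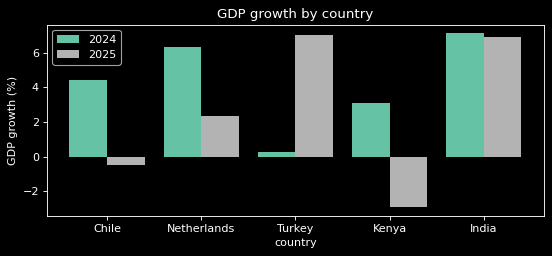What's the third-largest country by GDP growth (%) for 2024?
Top 4 for 2024: India ≈ 7, Netherlands ≈ 6, Chile ≈ 4, Kenya ≈ 3.

Chile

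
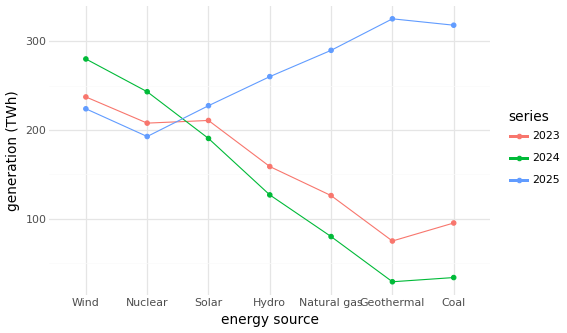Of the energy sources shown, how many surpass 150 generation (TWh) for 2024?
Above 150: Wind, Nuclear, Solar.

3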